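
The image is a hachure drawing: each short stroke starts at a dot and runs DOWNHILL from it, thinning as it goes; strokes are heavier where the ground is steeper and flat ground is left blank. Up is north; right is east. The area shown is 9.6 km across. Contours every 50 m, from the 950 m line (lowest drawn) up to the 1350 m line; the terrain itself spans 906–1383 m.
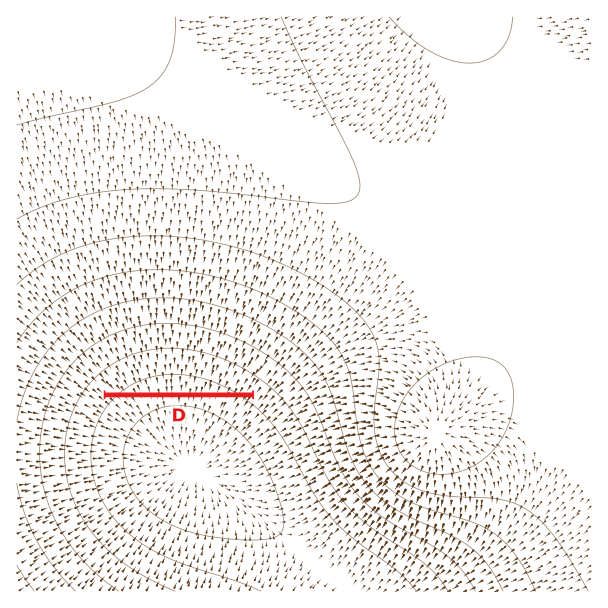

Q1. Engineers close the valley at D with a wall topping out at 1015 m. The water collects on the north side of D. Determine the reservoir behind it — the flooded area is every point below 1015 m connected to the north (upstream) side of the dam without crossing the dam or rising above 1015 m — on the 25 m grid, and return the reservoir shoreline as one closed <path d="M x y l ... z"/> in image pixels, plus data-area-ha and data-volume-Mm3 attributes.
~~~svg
<path d="M176 366l-21 1-2 1-10 2-20 9-15 13 140 0-9-7-21-11-20-6-21-1-1-1z" data-area-ha="71" data-volume-Mm3="13.11"/>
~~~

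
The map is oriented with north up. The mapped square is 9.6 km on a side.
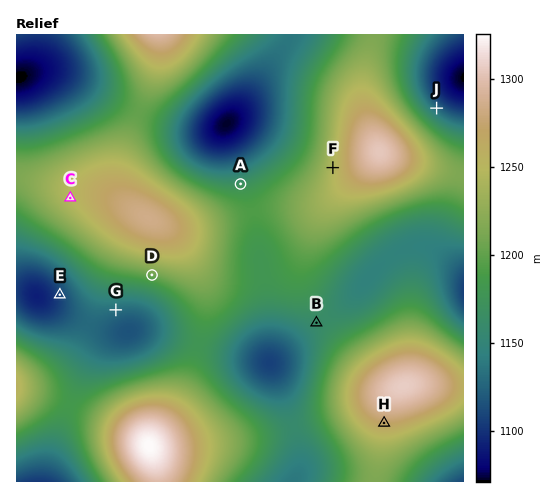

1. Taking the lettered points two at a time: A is above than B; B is below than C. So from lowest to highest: B A C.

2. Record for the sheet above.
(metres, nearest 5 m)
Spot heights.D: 1205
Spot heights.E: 1110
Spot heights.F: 1245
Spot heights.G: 1130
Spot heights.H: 1270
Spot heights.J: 1130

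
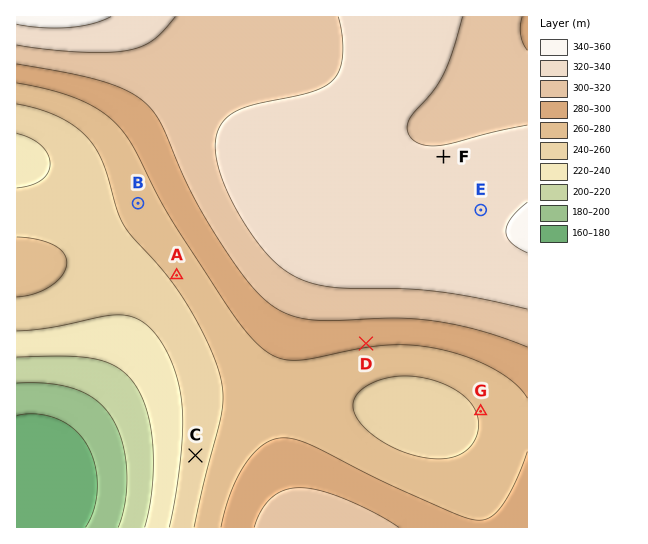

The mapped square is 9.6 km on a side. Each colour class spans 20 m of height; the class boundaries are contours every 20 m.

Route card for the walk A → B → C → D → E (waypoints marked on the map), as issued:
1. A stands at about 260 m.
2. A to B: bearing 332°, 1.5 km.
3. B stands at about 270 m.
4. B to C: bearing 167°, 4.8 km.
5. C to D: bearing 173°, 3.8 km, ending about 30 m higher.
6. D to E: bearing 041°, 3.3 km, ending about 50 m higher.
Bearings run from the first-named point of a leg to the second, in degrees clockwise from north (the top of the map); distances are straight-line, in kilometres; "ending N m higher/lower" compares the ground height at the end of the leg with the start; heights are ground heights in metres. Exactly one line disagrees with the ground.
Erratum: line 5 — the bearing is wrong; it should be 057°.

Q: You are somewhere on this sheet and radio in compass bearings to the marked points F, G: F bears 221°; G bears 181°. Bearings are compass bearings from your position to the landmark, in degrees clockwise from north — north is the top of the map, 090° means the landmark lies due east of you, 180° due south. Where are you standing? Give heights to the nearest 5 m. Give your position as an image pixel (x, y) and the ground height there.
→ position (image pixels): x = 486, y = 108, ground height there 315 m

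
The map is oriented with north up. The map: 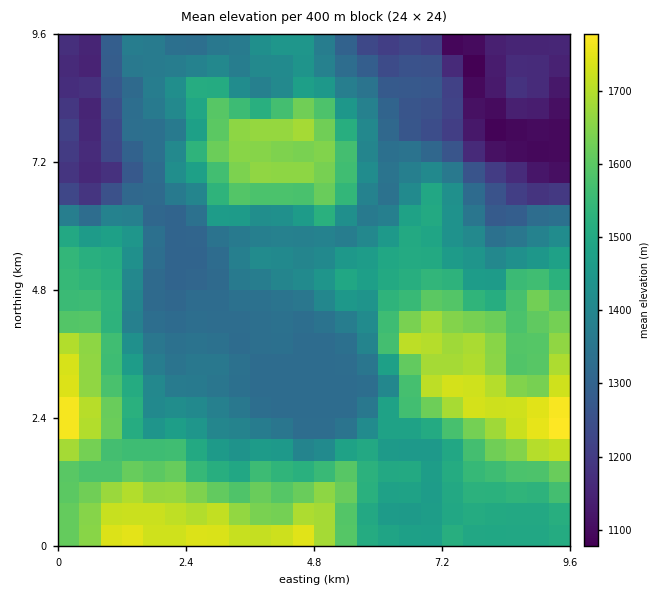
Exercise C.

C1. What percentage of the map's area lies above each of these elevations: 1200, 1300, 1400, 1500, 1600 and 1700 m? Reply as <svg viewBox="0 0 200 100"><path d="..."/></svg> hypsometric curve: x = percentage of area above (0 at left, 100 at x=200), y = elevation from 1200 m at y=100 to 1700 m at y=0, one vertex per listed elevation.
<svg viewBox="0 0 200 100"><path d="M182 100l-13-20-53-20-38-20-35-20-29-20"/></svg>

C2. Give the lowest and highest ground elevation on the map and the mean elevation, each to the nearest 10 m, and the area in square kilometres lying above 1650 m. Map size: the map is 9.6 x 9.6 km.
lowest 1050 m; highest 1800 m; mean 1450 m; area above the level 12.1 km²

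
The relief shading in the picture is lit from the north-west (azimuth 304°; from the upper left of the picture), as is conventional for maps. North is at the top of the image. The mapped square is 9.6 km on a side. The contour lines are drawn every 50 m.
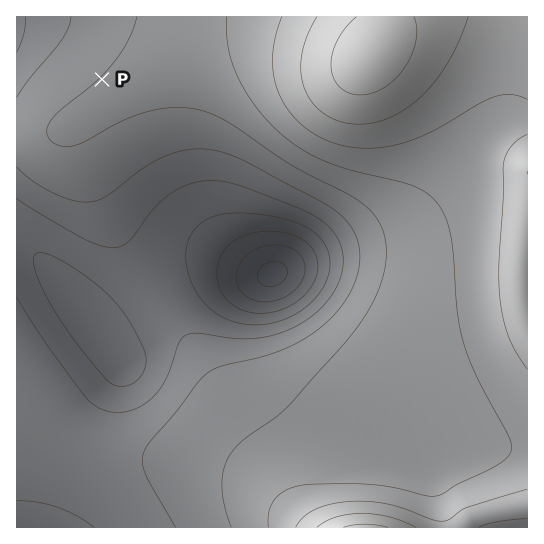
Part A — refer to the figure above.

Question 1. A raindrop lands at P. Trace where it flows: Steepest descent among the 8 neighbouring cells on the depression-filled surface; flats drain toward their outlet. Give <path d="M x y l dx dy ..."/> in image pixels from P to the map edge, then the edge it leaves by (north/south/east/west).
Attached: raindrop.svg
<path d="M102 79l-48-48-37 0"/>
exit: west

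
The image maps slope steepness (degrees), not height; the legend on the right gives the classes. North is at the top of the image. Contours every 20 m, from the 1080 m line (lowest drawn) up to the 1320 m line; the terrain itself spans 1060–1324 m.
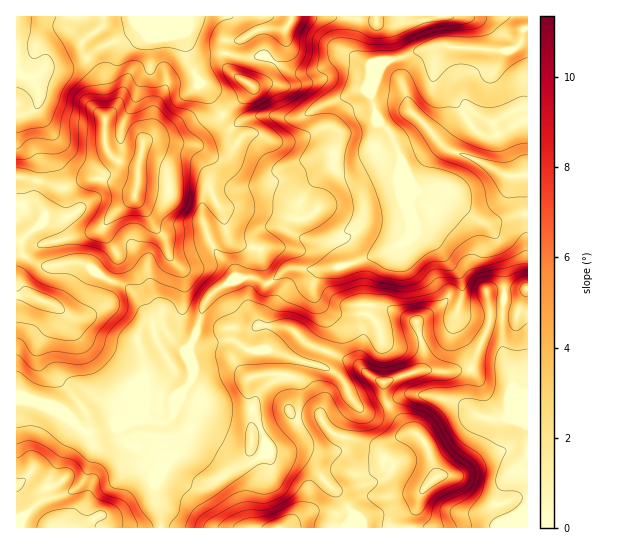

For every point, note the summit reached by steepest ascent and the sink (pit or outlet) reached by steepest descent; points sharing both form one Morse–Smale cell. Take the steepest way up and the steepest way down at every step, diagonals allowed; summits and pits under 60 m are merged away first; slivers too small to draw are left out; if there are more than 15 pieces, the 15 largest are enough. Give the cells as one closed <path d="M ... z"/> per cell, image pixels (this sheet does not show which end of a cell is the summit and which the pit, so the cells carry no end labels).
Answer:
<path d="M527 16l-170 1-5 33 9 10 8 4 15-2-5 7-7 16-1 12 5 21 15 15 10 30-2 4-5 0-20-7-27 12-18-3-8 6-22 30 0 26 6 8 4 1 29 1 6 10 1 14-22 4-33-1-23 16-14-7-10 0-8 2-18 10-10 10-4 8-8 31-6 8 4 29-5 11-15 14-26-1-2 15 4 5-19 2-11 8 1 8 9 8 22 2 10 8-4 14-2 22 7 37 366-1z"/><path d="M357 16l-64 0-8 13-26 0-18 11-11 1-5 8 0 16 10 11 16 9-2 6-27 25-13 7-18 20-21 0-13-3-12 1-6 21 0 15-4 15-32-13-14 0-24 9-7 0-21-8-21-2 1 222 13 0 33 12 23 20 9 0 27-9 24-3 2-2-3-4 2-15 26 1 18-18 2-15-4-12 0-9 6-8 8-31 4-8 10-10 18-10 8-2 10 0 14 7 23-16 33 1 22-4-1-14-6-10-23 0-10-2-5-5-1-29 2-6 14-18 14-12 18 3 27-12 20 7 5 0 2-4-10-30-15-15-5-21 1-12 11-22-14 1-8-4-9-10 5-27z"/><path d="M291 16l-274 0-1 54 5 5 9 2 3 4 6 12 0 9-6 9-8 4-9 0 0 62 26 4 16 7 7 0 24-9 14 0 32 13 4-15 0-15 6-21 12-1 13 3 21 0 18-20 13-7 27-25 2-6-16-9-10-11-1-8 3-12 3-4 11-1 18-11 26 0z"/><path d="M30 400l-14 1 1 127 144-1-6-36 2-22 4-14-7-7-23-1-6-4-6-9 0-5 6-6-30 9-9 0-23-20z"/><path d="M17 71l-1 43 9 1 11-8 3-5 0-9-7-14-11-4z"/>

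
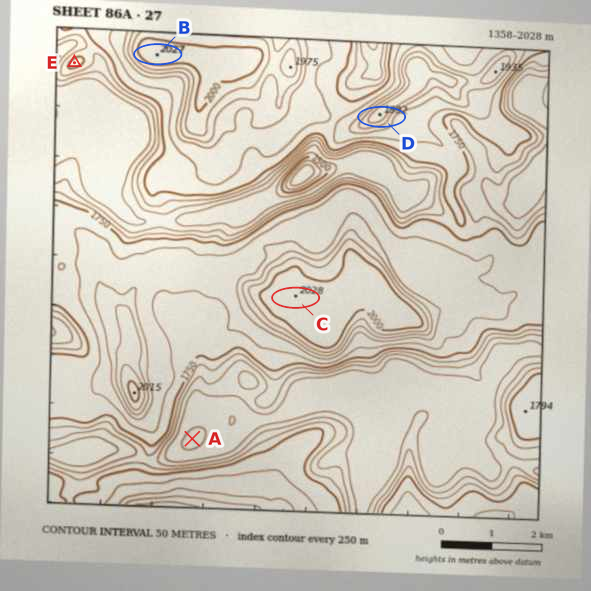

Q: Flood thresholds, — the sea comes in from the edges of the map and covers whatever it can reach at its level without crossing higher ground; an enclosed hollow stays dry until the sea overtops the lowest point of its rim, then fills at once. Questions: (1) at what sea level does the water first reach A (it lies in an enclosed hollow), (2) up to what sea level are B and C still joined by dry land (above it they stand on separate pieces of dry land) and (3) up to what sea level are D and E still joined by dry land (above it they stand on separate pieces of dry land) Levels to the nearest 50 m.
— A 1600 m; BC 1750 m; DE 1700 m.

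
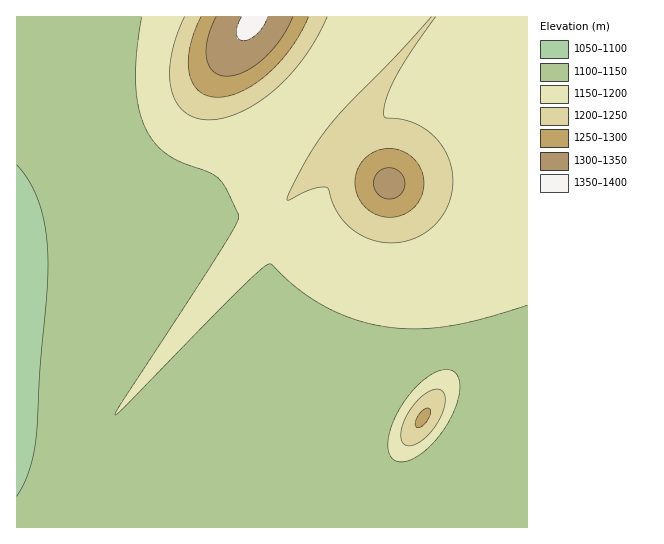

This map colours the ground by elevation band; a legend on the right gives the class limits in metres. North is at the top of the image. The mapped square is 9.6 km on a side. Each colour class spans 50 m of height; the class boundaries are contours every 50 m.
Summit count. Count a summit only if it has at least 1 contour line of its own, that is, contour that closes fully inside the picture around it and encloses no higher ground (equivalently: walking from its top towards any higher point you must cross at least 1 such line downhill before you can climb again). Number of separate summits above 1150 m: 2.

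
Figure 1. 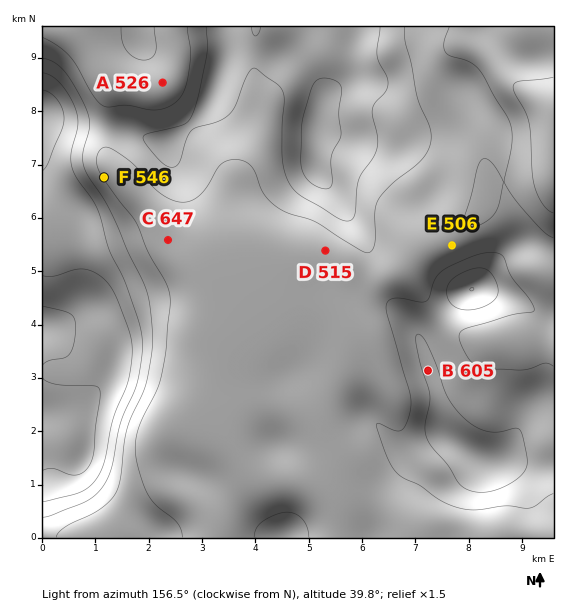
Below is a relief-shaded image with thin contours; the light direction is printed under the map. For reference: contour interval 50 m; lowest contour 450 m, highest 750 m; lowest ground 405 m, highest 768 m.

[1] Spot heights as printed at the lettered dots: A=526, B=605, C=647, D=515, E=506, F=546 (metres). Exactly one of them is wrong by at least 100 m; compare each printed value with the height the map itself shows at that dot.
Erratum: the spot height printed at C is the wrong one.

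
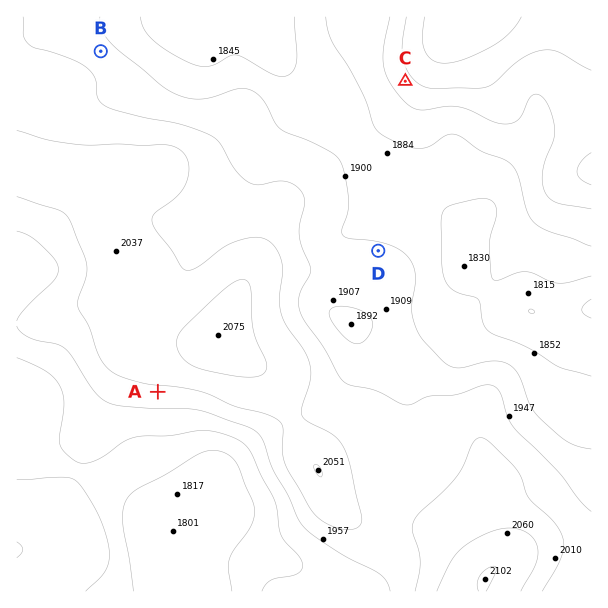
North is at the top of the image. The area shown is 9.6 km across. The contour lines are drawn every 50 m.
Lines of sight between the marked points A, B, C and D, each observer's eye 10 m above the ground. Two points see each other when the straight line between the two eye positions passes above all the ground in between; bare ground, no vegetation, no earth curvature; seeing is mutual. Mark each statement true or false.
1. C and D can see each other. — true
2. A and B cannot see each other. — true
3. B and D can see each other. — false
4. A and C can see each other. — false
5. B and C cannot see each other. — false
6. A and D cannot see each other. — true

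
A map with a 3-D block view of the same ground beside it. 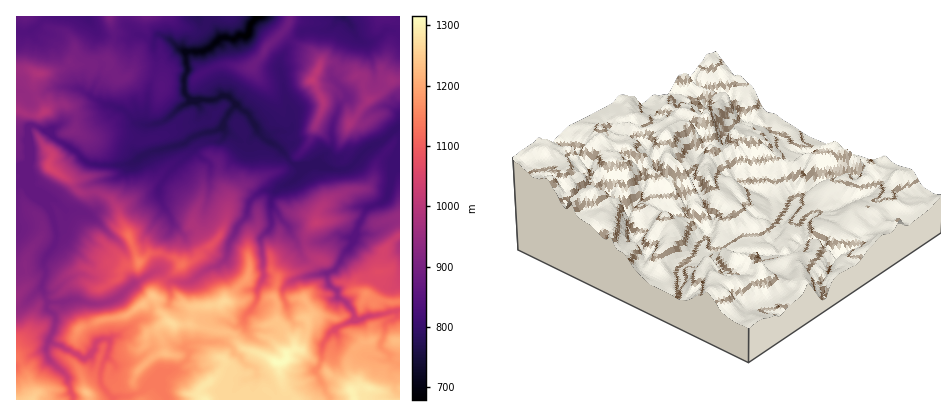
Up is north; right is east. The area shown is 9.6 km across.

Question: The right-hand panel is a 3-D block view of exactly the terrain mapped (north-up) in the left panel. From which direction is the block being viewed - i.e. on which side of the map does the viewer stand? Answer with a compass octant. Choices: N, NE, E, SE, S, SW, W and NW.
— NE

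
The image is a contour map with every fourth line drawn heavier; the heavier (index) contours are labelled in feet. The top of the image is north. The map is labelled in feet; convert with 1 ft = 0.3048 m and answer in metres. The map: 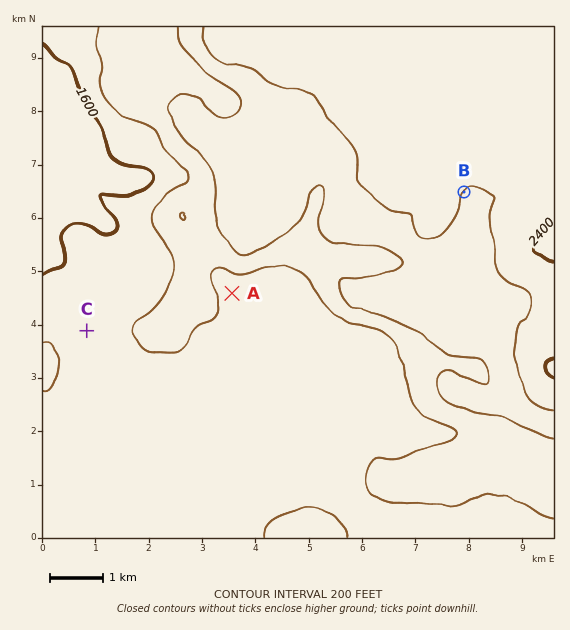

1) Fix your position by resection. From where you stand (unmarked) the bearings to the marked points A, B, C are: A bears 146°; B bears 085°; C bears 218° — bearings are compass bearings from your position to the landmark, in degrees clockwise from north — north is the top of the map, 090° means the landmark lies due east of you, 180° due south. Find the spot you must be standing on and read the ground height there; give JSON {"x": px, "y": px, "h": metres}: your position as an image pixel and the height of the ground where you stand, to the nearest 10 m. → {"x": 178, "y": 216, "h": 610}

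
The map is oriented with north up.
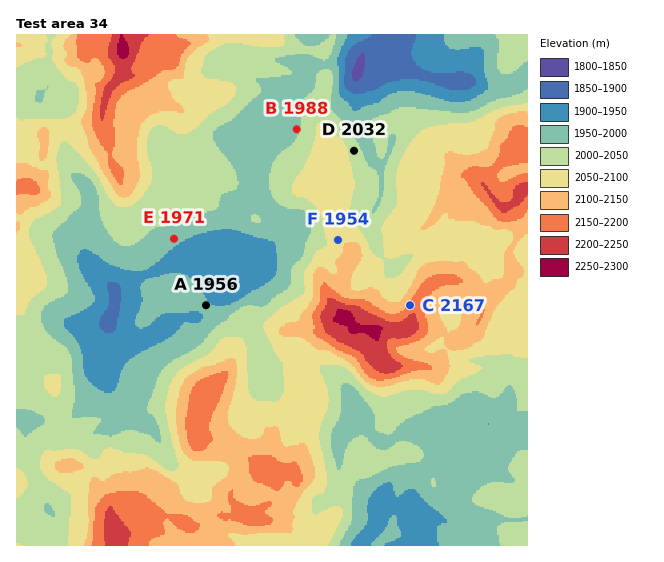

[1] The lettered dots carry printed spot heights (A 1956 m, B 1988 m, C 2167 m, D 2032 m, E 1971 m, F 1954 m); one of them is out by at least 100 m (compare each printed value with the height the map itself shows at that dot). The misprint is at F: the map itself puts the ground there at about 2079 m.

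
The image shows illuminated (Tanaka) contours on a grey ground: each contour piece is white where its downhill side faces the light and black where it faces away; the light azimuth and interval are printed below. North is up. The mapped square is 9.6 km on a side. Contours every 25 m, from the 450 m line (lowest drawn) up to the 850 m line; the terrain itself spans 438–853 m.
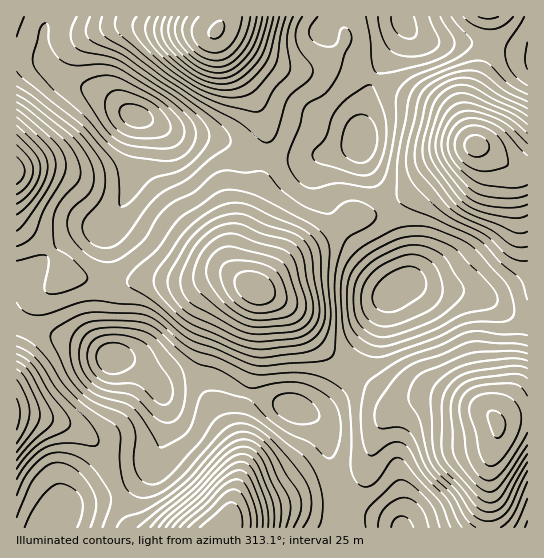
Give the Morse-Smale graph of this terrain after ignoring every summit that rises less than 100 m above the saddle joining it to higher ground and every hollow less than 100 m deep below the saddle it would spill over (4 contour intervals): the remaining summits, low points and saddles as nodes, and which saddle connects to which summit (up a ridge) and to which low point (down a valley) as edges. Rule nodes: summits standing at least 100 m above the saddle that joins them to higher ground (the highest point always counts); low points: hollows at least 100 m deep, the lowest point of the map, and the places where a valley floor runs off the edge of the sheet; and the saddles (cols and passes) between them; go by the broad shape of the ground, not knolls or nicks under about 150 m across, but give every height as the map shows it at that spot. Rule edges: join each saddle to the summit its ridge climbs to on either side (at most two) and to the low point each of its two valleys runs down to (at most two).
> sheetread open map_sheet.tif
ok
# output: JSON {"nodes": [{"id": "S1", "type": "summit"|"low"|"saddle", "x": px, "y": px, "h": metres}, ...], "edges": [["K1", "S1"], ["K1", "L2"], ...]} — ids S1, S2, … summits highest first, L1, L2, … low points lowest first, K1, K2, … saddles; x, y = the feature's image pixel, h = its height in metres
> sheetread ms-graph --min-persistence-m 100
{"nodes": [
{"id": "S1", "type": "summit", "x": 217, "y": 31, "h": 853},
{"id": "S2", "type": "summit", "x": 223, "y": 527, "h": 847},
{"id": "S3", "type": "summit", "x": 475, "y": 146, "h": 835},
{"id": "S4", "type": "summit", "x": 255, "y": 289, "h": 821},
{"id": "S5", "type": "summit", "x": 497, "y": 423, "h": 804},
{"id": "S6", "type": "summit", "x": 17, "y": 171, "h": 791},
{"id": "S7", "type": "summit", "x": 17, "y": 415, "h": 758},
{"id": "L1", "type": "low", "x": 135, "y": 117, "h": 438},
{"id": "L2", "type": "low", "x": 113, "y": 358, "h": 454},
{"id": "L3", "type": "low", "x": 401, "y": 286, "h": 459},
{"id": "K1", "type": "saddle", "x": 106, "y": 282, "h": 618},
{"id": "K2", "type": "saddle", "x": 117, "y": 490, "h": 604},
{"id": "K3", "type": "saddle", "x": 389, "y": 207, "h": 596},
{"id": "K4", "type": "saddle", "x": 263, "y": 157, "h": 593},
{"id": "K5", "type": "saddle", "x": 346, "y": 367, "h": 592},
{"id": "K6", "type": "saddle", "x": 22, "y": 326, "h": 589},
{"id": "K7", "type": "saddle", "x": 490, "y": 45, "h": 583},
{"id": "K8", "type": "saddle", "x": 342, "y": 499, "h": 558},
{"id": "K9", "type": "saddle", "x": 247, "y": 393, "h": 548}],
"edges": [["K1", "S4"], ["K1", "S6"], ["K1", "L1"], ["K1", "L2"], ["K2", "S2"], ["K2", "S7"], ["K2", "L2"], ["K3", "S3"], ["K3", "S4"], ["K3", "L1"], ["K3", "L3"], ["K4", "S1"], ["K4", "S4"], ["K4", "L1"], ["K5", "S4"], ["K5", "S5"], ["K5", "L2"], ["K5", "L3"], ["K6", "S6"], ["K6", "S7"], ["K6", "L2"], ["K7", "S1"], ["K7", "S3"], ["K7", "L1"], ["K8", "S2"], ["K8", "S5"], ["K8", "L2"], ["K9", "S2"], ["K9", "S4"], ["K9", "L2"]]}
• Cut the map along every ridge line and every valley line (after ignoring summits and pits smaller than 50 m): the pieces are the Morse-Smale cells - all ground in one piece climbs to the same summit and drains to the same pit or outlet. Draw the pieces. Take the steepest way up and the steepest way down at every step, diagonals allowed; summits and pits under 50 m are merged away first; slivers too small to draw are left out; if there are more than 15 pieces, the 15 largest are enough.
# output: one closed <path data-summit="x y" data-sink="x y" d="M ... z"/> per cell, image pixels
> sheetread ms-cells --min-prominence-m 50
<path data-summit="223 527" data-sink="113 358" d="M211 377l-29 2-23 8 4 7 4 17-2 19-5 19-7 14-9 11-27 17 11 28 7 9 90 0 9-12 7-3 45-9 44-1 13-5-10-23-8-44-8-12-44-19-30-8z"/><path data-summit="217 31" data-sink="403 22" d="M527 16l-304 0-7 19 12 24 21 31 11 21 7 27-3 19 9 2 32 0 41-10 14-7 3-25 9-36 29-43 4-13 10 11 12 5 50 2 50 9z"/><path data-summit="255 289" data-sink="113 358" d="M227 275l-12 0-22 6-86 0-4 18-2 23 3 17 7 16 4 4 18 4 26 24 23-8 29-2 32 15 22 5 30 12 12 2 10-4 15-18 13-22-33-30-23-29-23-15z"/><path data-summit="217 31" data-sink="137 117" d="M222 16l-205 0-1 42 26 2 24 21 35 11 30 23 11 2 31 15 48 8 28 13 14 3 4-18-7-27-11-21-21-31-12-24z"/><path data-summit="475 146" data-sink="403 22" d="M405 25l-4 13-29 43-11 44 0 26 4 12 22 42 3 2 15-10 36-30 34-22 12 6 28 18 12 2 1-118-51-10-50-2-12-5z"/><path data-summit="17 171" data-sink="137 117" d="M38 59l-22 0 0 160 43 40 7 16 40 6 2-7 0-24-3-24 16-20 11-24 7-36 0-28-16-9-20-16-37-12z"/><path data-summit="255 289" data-sink="137 117" d="M142 117l-3 1-2 39-8 33-10 20-14 16 3 24-1 31 3 2 19 0 10-3 54 1 22-6 12 0 19 8-10-14-1-19 25-69 4-24-15-4-28-13-44-7z"/><path data-summit="498 423" data-sink="402 285" d="M409 283l-10 4-14 14-13 28-27 38 48 33 10 1 24-4 26 4 26 7 11 5 8 10 16-7 13-1 1-94-13-4-21-14-23-10-13-2-23 0z"/><path data-summit="475 146" data-sink="402 285" d="M477 145l-36 22-26 22-27 18 8 14 9 32 3 22-4 8 5 0 26 8 23 0 13 2 23 10 21 14 12 3 1-149-9 0-12-6z"/><path data-summit="498 423" data-sink="402 527" d="M430 399l-23 4-14 8-9 8-8 15-7 28-8 20-18 17 11 10 35 11 12 8 86 0 2-62 8-29 0-15-7-9-11-5z"/><path data-summit="17 414" data-sink="113 358" d="M17 323l-1 91 46 9 24 12 15 16 17 40 25-16 13-17 9-28 0-27-8-18-16-17-11-7-20-4-25-13-44-12z"/><path data-summit="255 289" data-sink="402 285" d="M389 208l-16 7-19 2-27 20-34 19-34 32-3 1 33 19 23 29 33 30 23-32 17-34 22-20 1-12-3-16-9-32z"/><path data-summit="255 289" data-sink="403 22" d="M359 143l-13 6-33 8-48 0-2 2-3 22-25 69 1 19 14 16 9 3 34-32 34-19 27-20 19-2 15-8-23-44z"/><path data-summit="17 414" data-sink="49 527" d="M19 415l-3 0 1 113 34 0 22-24 26-7 18-7-16-39-15-16-24-12z"/><path data-summit="17 171" data-sink="113 358" d="M17 220l-1 102 25 10 44 12 26 13-7-18-3-17 2-23 4-17-41-7-7-16z"/>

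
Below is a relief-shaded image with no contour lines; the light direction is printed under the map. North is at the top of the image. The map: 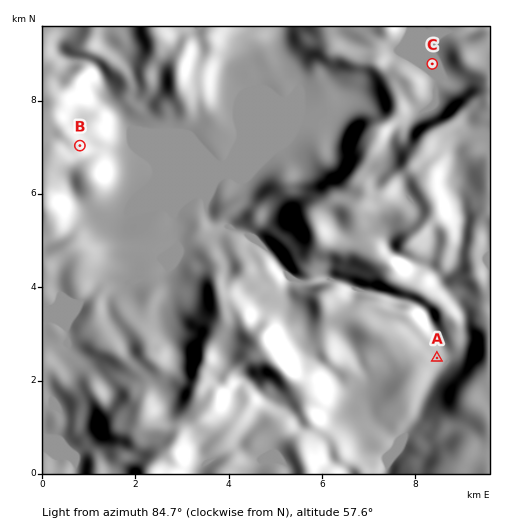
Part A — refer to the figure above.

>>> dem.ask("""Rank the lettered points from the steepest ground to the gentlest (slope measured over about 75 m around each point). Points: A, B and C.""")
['B', 'A', 'C']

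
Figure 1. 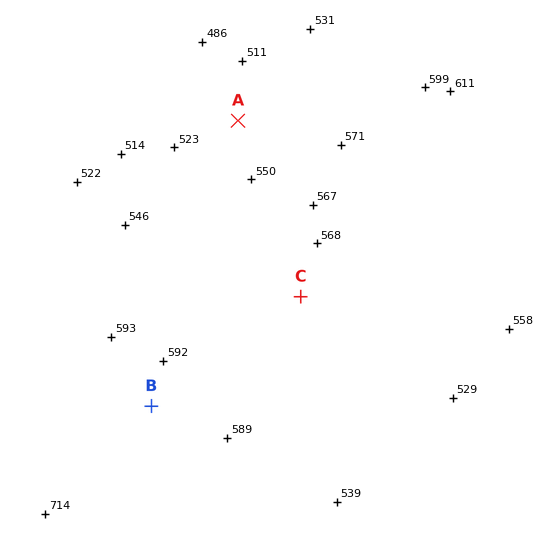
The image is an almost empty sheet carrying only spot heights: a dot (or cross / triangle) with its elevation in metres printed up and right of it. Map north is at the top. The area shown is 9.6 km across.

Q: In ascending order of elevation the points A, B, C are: A C B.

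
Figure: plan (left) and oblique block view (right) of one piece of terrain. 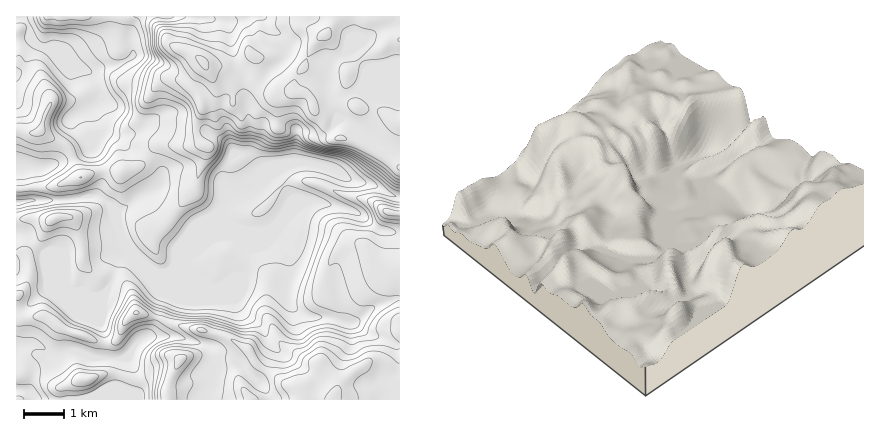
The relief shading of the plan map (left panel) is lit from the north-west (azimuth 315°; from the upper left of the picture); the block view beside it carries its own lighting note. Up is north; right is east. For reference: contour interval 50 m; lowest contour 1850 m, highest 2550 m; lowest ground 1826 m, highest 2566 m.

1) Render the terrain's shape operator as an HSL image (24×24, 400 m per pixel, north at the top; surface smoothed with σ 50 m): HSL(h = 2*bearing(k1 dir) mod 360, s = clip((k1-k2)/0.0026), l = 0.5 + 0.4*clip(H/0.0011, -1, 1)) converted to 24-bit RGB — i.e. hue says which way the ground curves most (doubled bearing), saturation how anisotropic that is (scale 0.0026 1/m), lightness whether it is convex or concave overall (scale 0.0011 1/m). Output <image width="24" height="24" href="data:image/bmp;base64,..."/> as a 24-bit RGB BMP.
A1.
<image width="24" height="24" href="data:image/bmp;base64,Qk32BgAAAAAAADYAAAAoAAAAGAAAABgAAAABABgAAAAAAMAGAAATCwAAEwsAAAAAAAAAAAAAoGEuaTCI7aNrzCYbW5ohPXZEf3VvaEFwMWST8eu8alqAanmAaGuDYlWYouWrgR6WqU9xjMGBZ3uOo3iWo5t9ZmyFgnGIeHqDg4K8RK+hTZZuk4/l3dL5pn3+XYnRazrIMX6N8ryXRo87Ynd/Z21+YMNxkh0uMq20gNnVwH29sE9rYqN5wWq5qmGCXYJta4J5lXN4dZeOZIJhYKIzUj8XYFMSbnIkLjZyrF3SmOq18Nb1NmTFcWiMlGZJbN5VUsO/YTxBhDWT2bbWlb21OnuN04XOq4vNYXa4bIZbe05NmnJBej8mYPrTVFP+7sh5FVVBE5YtqtoQdS0CfR0AmJUvgeHvyu7zZCl+VtCdMZ6/t5p1voOUXV+8UZyxnVk+fS4wqF6aV32bq+Tfluj/4woeHgou/8zOdjNOJGk6T+/tp87/z+H8sNX7SETGhic2vx9chM92OTZcPp07uphCVTIbVSMdw3yci5qpNcqaqMnaXNVQYSY1f3l2OmR2OKPL6dD7kMP/QN69VU0WW1kQbEUXXz0tWkF0tNygjExldzNelWYwk5symFmRSJBaJIswtMd6ld63Kossej1LgH99gndxXICBLoZz3fiGPxgidU06f3hwf4B5f4B3eX51R3lvvbRffl1oSz6KuJich52Gb2SKmYaUc22aVog4xmpGVkiOf39/lWN8cJFxcZqoWLePsGM1fl12f4B/gH9/gHh6h4h4eH94YG16nah4hG9+OVt2uYGGppJ+aGiBiYGAhIuIiH6RibJoiUeYf3+AjE+dfcp/a12AhotdgVVjnFs/Tap8fH2Be3uJjX6EeXyHb4uTeZB5i3aCUGl9U2mYxZOKaW59iYt+f5qSfIOaqYWYnENTanhcTI1Yu8BxZmiBeXF/izlyrNyhQXN5eIB9eYB9dI2Dlnh+f3J0dn5xg3x3cXV/PGZ2vpGFmnifiaqdd6GmcXaNb2FDzFFmZIxNWrFQY51dZ219Z0h8hL+aon+LvnmFQHlrf39/foB9gH15gHxye4F0doB+f3yDRlh5fqp7ncfAgZrGpBsxYk8ZppvtlLPx4dP41ND2rH3JVV+OSVWFhqmJiXmQu3uSs0dHN3I2cIF2gHSIjH2anYp7a4F7dIF8TZGVWb5qnXwuKwgK60FyzN3/KzoAMDMAMTQALDMAcWILjy1Cj6pJQXdIY3xik2mMyYamm9KkN2yKd4B7coJ1mXeHmGyJenNibFE1elEeN4v/j77+rf/gQh0AmYnviov55dL54rnzb6/VN1eKx7ybXYRxSXxcUXJ4nJGF4dOXKzJZfoJzeYJ6cH93oG2ah1nPrszwkeL1iU0kPCILMQ0C3WYyc3M+UlwiKkkZi9RIsojjjkXsw7bNtYrLeVulRW1XcndH7JtgIHFXZ5OdaYhscXxpboBmXIlLd2gpVDIVOxUTeTYyZ6+YwPDleVVPi6JsUpubeOqAPikhOHBGuZdrhlFYtFyRemuzjHS9lsnNu+q8Ey1BeE0uizwhbH8aOycOfy8MvWImMbe2nPXxluPldJRjh5nWrcLYYujcpi6SlGyXQ3p/rmBJbpJcdJiPeGuMlV+Qns1c6RsMfhGQS6G8YIXM3OjvACzWjn/yn9/5s7/vdlmmf2Nnj3FshkiZ7p5/VGkgNWBKdo1qX2CYRlW1019dTXI9Zn9iXkJ56GhCbchWKY/Men3NPVmZ17NUPRdji9mVX7SPfVBCj51ca3qQg6ivX0hpsrZ09MrWJ0y2YYdydFtNQSMp3XyYzJF+alg3LVJVxe2wdkepjs6qUztxq4Oxtoa1SYO3jtCQcVCFbJGohJuxa4KNgn9pUl6Kkb+OxdyGZip6pHqecyqJkcrHOneS5pqseme5frfMm100gsFmZ5NrVVqaZa6soYyvg46plo5tZlZ7pp9saINsgH9/gIB/UYd1p9qIcydNe2dndFJSN59wUrRmPV20v6LKzjt9mT5KjceUcbi9Z36hkl9hTJBQSoVwwX6UdZB1W2CBqbmTb2SPfn97f4B/fLaMpnxHf1pzf2V6jGaIfZ6dc61mGDo2agkK3c9CguTTsuDahXO7bTSky7SZiHqvUoKLbpBJuXNbZXlXXY1ZmGiSrWeKeoFaqMI9mUQrZWAtXmQ8cY1aZ5BonpdpMyRcUHjC1vXmi7rCiFBWlFhVNi5nz7mKnWqPj1Z7QWpozYKDlsi8VG+Adn1qW4hvo4e9sh2c7IrAlZbfbnrad9bZVZa1q1+zLlKQK/9aoKQIlk4RfUUhhmM9bXM9bpU/mEJLoF+Pgq2qU5pvv3JfgGGVe2SWb6KJWI1c"/>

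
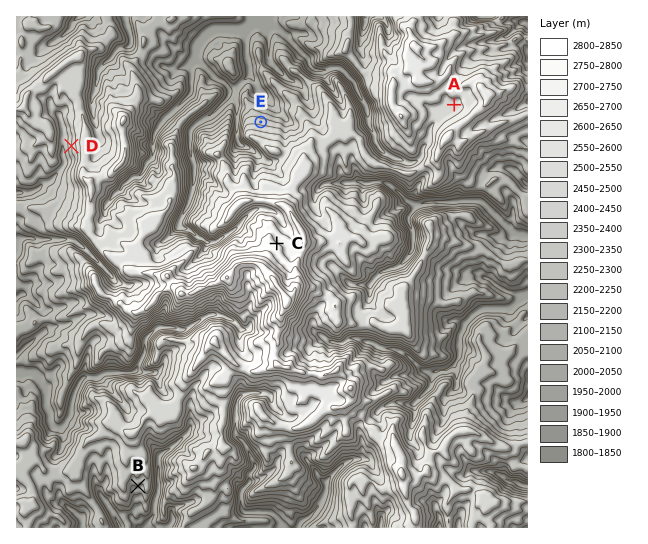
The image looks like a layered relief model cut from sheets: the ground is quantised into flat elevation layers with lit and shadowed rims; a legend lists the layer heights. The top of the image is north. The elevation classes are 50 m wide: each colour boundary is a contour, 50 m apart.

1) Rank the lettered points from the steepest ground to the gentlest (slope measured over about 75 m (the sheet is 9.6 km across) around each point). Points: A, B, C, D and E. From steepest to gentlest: D E B C A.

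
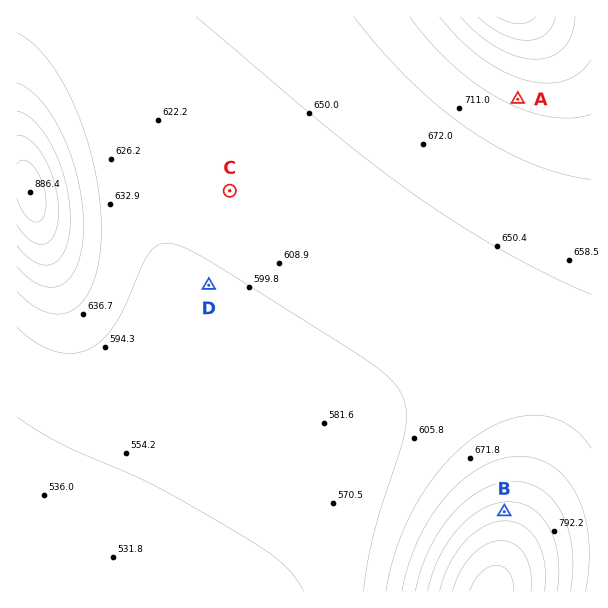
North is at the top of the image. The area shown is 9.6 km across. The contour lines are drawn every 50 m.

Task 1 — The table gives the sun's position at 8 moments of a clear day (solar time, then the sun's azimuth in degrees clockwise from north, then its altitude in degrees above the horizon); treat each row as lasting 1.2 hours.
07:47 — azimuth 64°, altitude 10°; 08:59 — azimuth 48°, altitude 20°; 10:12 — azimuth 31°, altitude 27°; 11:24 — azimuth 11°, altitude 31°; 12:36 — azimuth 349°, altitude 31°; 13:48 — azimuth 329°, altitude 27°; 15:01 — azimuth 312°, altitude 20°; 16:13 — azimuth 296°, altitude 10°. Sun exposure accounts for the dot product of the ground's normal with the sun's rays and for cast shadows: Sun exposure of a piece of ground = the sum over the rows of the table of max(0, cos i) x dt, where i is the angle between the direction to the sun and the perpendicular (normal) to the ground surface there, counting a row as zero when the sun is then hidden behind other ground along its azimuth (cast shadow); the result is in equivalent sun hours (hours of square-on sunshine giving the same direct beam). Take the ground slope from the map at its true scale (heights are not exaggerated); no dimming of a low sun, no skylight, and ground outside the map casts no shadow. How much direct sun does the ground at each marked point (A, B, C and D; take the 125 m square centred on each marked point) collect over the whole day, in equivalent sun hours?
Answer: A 3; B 4.5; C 3.5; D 3.5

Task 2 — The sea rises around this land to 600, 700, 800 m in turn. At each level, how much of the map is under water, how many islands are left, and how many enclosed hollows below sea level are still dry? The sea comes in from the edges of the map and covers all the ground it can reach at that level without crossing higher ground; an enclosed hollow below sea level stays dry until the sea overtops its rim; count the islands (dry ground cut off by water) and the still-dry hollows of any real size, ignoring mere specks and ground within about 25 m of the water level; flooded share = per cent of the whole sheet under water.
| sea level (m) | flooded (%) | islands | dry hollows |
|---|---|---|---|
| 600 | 32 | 0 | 0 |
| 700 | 83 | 0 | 0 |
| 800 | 94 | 0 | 0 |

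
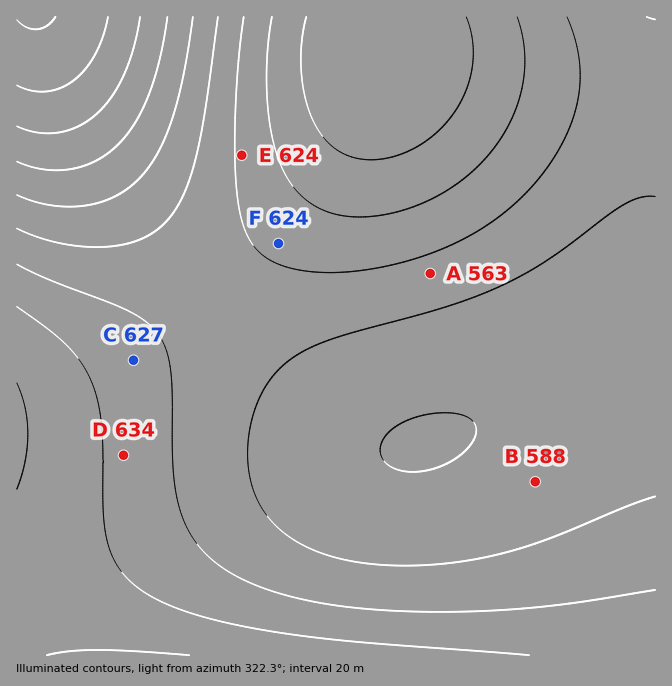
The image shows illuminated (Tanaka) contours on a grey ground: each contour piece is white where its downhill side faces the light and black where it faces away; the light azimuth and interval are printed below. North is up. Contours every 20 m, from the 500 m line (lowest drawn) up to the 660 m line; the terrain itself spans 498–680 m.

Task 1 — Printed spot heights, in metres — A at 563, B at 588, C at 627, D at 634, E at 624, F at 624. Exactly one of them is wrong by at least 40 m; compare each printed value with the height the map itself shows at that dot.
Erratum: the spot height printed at A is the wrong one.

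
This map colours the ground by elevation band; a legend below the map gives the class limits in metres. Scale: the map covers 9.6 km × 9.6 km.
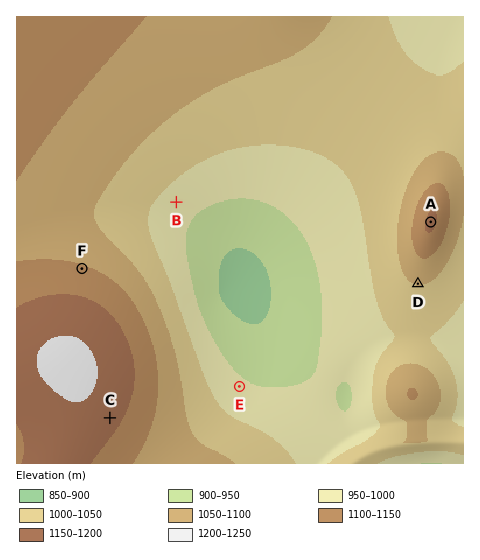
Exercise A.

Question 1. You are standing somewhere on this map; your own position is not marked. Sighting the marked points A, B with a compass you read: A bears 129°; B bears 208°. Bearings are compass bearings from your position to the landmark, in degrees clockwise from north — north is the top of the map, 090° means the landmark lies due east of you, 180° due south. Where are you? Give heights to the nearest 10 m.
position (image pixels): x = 246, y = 72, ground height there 1050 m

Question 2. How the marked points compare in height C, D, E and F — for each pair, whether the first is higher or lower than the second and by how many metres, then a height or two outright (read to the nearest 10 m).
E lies lower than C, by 210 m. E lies lower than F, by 150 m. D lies lower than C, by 120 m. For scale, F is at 1110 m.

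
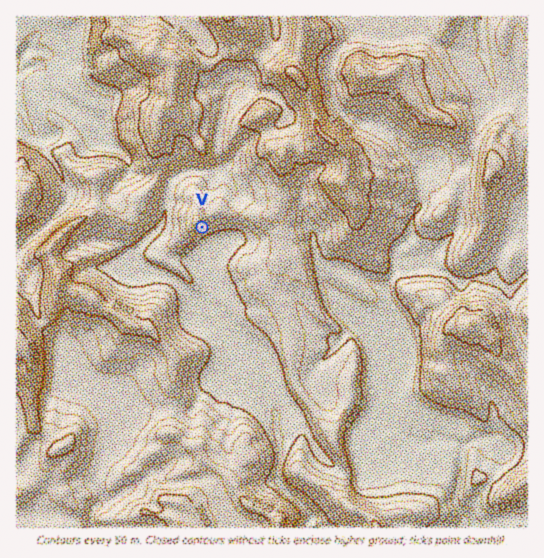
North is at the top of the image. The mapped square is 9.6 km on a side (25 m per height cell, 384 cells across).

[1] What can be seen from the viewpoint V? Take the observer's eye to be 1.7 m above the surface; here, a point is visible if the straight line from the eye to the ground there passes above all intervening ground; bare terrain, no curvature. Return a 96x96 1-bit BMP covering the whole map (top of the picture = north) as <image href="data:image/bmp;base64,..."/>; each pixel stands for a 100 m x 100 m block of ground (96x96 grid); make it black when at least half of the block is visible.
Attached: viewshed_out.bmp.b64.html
<image width="96" height="96" href="data:image/bmp;base64,Qk2+BAAAAAAAAD4AAAAoAAAAYAAAAGAAAAABAAEAAAAAAIAEAAATCwAAEwsAAAIAAAAAAAAA////AAAAAAAAAAAAAACAADAAAAAAAAAAIADAADgAAAAAAAAAAAH4AHAAAAAAAAAAAAf4A+HgAAAAAAABgB/wB4AAAAAAAAAPADAAHwAAAGAAAAACACAAHgAAADgAAAAAAEAAfgAAADwAAAAAAMAA/AAAAD4AAAAAAMAD+AAAAB8AAAAAA8A/8AAAAB8AAAAAB8A/4AAAAAcAAAAAH+A/4AAAAAMAAAAAC/9/wAAAAAAAAAAAA///gAAAAAAAAAAA/+f/AAAAAAAAAAAB//P/MAAAAAAAAAAD//9/sAAAAAAAAAAH//9/8AAAAAAAAAAB//9++AAAAAAAAAAA///8+AAAAAAAAAAAf//8/AAAAAAAAAAAf//5jAAAAAAAAAAAP//zDgAAAAAAAAAAH//2DgAAAAAAAAAAD//8DgAEwAAAAAAAD//4DgAOwAAAAAAAB//4DgAPgAAAAAAAB//wDgAPAAAQAAAAB//wDgAPgAAwAAAAB//wBwAHgAAwAAADB//wBwAHAAAwAAAHx/7wAwAGAAAgAAAP//zwAAAGAABgAAAf//nwAAAHAABgAAAf//HwAAAHAAAAAAA///HwAAAHsAAAAAH///PwAAAD+AAAAAf///fgAAAD/AAAAB/////gAAAB/gAAAD/////gAAAA8gAAAf////nAAAAA8wAAA////+HAAAAAEwAAAf/+P/CAAAAAAAAAAAf8P/4AAAAAAAAAAAH4f/4AAAAAAAAAAAAA//4AAAAAAAAAAAAB/+8AAAAAAAAAAAAD//+AAAAAAAAAAAAP///AAAAAAAAAAAAH///wAAAAAAAAAAAD///wAAAAAAAAAAAB///gAAAAAAAAAAAA///gAAAAAAAAAAAAf//ADAAAAAAAAAAAP//ADgAAAAAAAAAAP//ADwAAAAAAAAAAD/8ADwAAAAAAAAAAB/+ADwAAAAAAAAAAAB+AHwAAAAAAAAAAAA/APgAAAAAAAAAAAAfAPgAAAAAAAAAAAAfAfAAAAAAAAAAAAAPAfAAAAAAAAAAAAAPA+AAAAAAAAAAAAAPA8AAAAAAAAAAAAAPgfAAAAAAAAAAAAAPgPAAAAAAAAAAAAAHAfAAAAAAAAAAAAAHA/AAAAAAAAAAAAACB+AAAAAAAAAAAAAAB+AAAAAAAAAAAAAAA4AAAAAAAAAAAAAAAwAAAAAAAAAAAAAABgAAAAAAAAAAAAAABAAAAAAAAAAAAAAABAAAAAAAAAAAAAAABAAAAAAAAAAAAAAABAAAAAAAAAAAAAAAAAAAAAAAAAAAAAAAAAAAAAAAAAAAAAAAAAAAAAAAAAAAAAAAAAAAAAAAAAAAAAAAAAAAAAAAAAAAAAAAAAAAAAAAAAAAAAAAAAAAAAAAAAAAAAAAAAAAAAAAAAAAAAAAAAAAAAAAAAAAAAAAAAAAAAAAAAAAAAAAAAAAAAAAAAAAAAAAAAAAAAAAAAAAAAAAAAAAAAAAAAAAAAAAAAAAAAAAAAAAAAAAAAAAAAAAAAAAAAAAAAAAAAAAAAAAAAAAAAAAAAAA="/>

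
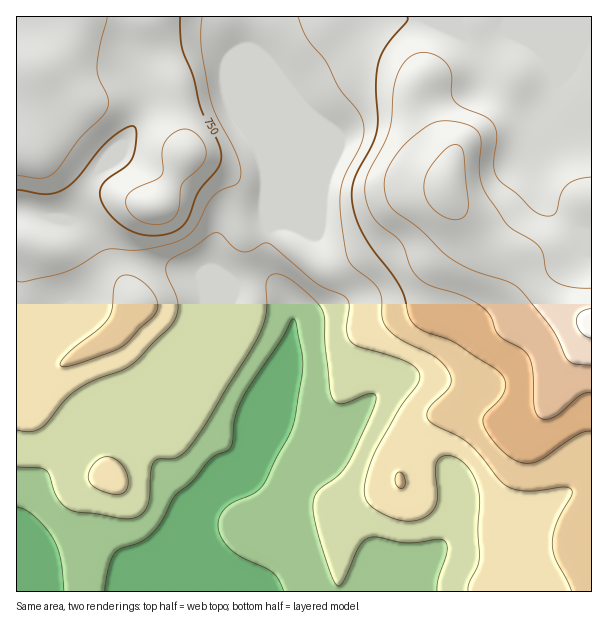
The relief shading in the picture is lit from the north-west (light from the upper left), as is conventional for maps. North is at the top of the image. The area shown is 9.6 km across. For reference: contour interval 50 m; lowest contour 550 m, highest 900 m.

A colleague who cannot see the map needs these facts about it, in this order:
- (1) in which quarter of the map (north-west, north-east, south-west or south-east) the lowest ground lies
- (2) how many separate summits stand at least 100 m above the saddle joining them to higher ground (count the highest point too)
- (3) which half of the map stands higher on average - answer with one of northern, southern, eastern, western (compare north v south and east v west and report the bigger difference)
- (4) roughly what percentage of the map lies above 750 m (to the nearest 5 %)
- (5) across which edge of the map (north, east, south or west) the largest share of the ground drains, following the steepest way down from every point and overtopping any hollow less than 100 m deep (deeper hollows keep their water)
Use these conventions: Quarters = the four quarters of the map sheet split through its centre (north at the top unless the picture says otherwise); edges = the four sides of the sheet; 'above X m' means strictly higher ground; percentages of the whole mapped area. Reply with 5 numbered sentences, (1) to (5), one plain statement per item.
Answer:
(1) Look to the south-west quarter for the lowest ground.
(2) Counting only tops that stand 100 m proud, the map has 2 summits.
(3) The northern half stands higher on average than the southern half.
(4) About 35 % of the map lies above 750 m.
(5) The largest share of the runoff leaves by the southern edge.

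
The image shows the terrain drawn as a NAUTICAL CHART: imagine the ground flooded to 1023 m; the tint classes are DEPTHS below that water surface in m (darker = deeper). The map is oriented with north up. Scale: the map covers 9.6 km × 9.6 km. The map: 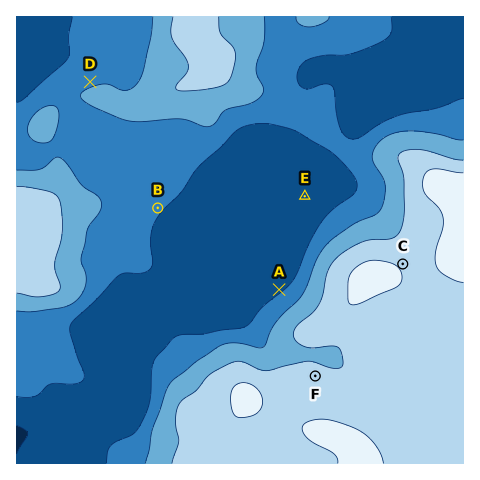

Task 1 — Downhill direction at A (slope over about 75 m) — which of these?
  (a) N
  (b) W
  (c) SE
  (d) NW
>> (d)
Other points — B SE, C NE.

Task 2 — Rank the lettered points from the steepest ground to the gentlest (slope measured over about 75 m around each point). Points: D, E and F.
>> D F E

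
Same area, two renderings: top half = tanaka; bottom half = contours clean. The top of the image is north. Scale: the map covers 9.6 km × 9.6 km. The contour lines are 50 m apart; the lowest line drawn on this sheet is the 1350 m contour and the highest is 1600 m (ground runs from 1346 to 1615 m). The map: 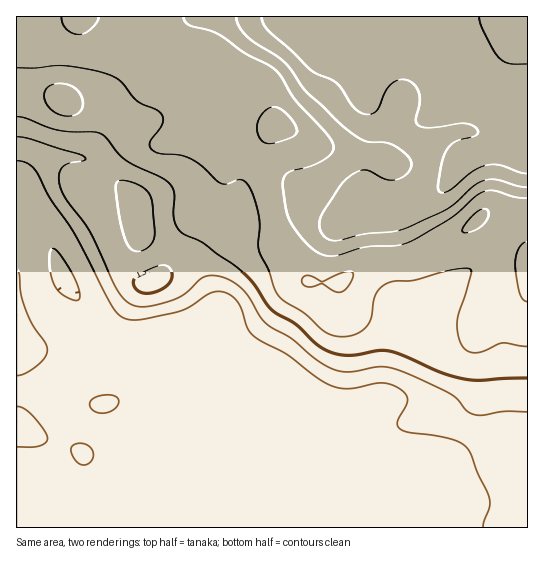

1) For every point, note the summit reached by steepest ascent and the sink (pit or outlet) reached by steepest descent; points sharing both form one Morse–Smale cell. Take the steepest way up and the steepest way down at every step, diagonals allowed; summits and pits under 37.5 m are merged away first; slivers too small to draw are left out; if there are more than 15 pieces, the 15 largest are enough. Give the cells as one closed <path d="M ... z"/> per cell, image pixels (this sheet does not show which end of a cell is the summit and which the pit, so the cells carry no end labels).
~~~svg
<path d="M527 16l-442 1 17 3 11 7 14 14 14 28 9 11 21 8 36 20 20 1 48 17-10 19-2 17 1 17 9 36 21-6 9 0 27 11 12 1 23-10 34 0 34-15 15-14 8-15 11-10 30-6 20 0 11 4z"/><path d="M85 16l-69 1 0 168 5 2 14 16 10 22 11 37 9 20 15 20 17 40 10 11 4 2 19-3 28-9 32-7 13-7 12-11 0-15-16-34-2-8 11-19 23-22 32-3 9-3-8-35-1-17 2-17 10-19-48-17-20-1-36-20-21-8-9-11-14-28-14-14-11-7z"/><path d="M465 285l-16 3-14 13-10 29-14 24-15 36-7 7-47 18-23 5-20 0-16-7-13 2-13 5-7 4-23 25-13 4-29 18-24 28-10 20-2 8 378 1 1-65-4-8-11-10-8-22-1-58-4-30-13-36-9-8z"/><path d="M494 213l-11 2-18 16-39 22-12 4-28 3-21 5-26 18-24 0-7-2-25-36-12-30-17 4-20 0-8 5-18 18-11 19 2 8 16 34 0 15-18 15-26 8 4 5 8 28 8 19 34 53 4 2 21-24 20-9 13-2 16 7 20 0 23-5 47-18 7-7 15-36 14-24 10-29 14-13 16-3 13 6 9 8 9 24 7 24 2 76 8 22 11 10 3 8 1-230-6-10z"/><path d="M18 185l-2 1 0 341 133 1 2-9 10-20 21-26 13-10 33-14-37-56-8-19-8-28-5-6-35 11-24 4-11-9-20-44-15-20-6-13-14-44-10-22z"/><path d="M517 151l-30 1-22 7-9 8-8 15-11 11-38 18-34 0-19 9-11 1-26-10-15-2-21 6 2 11 8 19 12 14 10 19 4 3 6 2 24 0 26-18 21-5 28-3 12-4 27-14 33-26 28 6 11 6 2 7 1-75z"/>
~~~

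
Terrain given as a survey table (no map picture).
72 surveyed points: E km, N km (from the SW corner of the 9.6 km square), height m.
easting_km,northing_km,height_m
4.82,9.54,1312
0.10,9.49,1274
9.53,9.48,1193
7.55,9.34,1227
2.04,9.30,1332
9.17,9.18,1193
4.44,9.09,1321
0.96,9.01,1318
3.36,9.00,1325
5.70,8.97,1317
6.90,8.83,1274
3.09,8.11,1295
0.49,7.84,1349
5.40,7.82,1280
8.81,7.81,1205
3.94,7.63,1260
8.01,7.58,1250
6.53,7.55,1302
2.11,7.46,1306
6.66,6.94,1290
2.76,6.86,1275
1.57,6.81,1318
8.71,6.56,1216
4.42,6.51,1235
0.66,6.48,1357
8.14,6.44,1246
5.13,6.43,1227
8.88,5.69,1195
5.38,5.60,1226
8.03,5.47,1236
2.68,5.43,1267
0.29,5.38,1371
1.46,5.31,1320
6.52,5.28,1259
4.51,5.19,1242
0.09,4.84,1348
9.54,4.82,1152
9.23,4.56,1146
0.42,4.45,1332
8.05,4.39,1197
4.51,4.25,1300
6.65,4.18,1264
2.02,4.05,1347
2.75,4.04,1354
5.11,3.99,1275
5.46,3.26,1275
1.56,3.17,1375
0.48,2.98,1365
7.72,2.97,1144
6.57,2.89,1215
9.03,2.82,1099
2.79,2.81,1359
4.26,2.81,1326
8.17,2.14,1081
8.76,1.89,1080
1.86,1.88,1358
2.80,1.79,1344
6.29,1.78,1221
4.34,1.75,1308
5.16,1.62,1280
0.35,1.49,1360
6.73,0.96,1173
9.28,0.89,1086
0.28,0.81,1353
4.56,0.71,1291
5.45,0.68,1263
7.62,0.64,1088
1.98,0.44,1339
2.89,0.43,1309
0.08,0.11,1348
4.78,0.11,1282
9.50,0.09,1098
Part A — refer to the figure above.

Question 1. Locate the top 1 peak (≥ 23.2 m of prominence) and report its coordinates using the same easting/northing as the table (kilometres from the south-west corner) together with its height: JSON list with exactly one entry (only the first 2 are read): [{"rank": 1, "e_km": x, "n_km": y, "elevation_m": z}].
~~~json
[{"rank": 1, "e_km": 1.49, "n_km": 3.09, "elevation_m": 1375}]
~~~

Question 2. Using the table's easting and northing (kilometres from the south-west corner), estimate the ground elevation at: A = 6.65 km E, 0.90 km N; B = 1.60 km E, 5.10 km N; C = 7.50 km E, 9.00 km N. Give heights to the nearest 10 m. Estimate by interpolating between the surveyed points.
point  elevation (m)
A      1180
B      1310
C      1240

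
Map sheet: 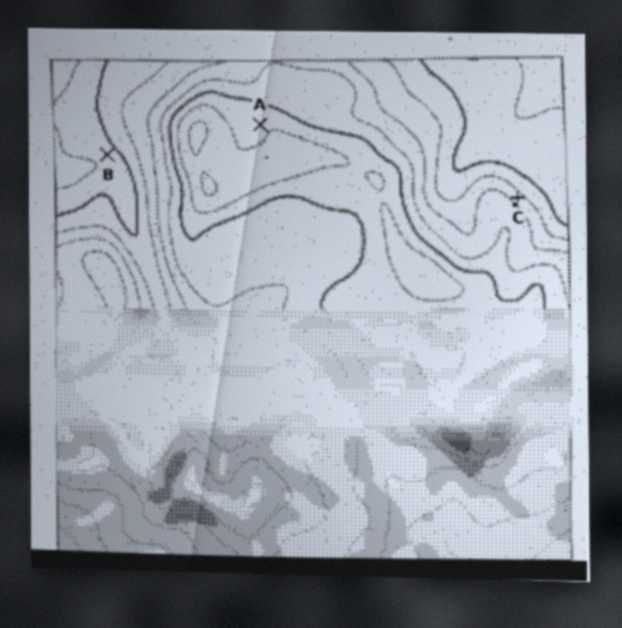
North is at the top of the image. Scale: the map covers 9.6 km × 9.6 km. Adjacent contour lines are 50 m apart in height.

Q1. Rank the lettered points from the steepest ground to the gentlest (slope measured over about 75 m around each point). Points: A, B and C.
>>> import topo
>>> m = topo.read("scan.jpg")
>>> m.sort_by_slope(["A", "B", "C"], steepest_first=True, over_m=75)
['C', 'B', 'A']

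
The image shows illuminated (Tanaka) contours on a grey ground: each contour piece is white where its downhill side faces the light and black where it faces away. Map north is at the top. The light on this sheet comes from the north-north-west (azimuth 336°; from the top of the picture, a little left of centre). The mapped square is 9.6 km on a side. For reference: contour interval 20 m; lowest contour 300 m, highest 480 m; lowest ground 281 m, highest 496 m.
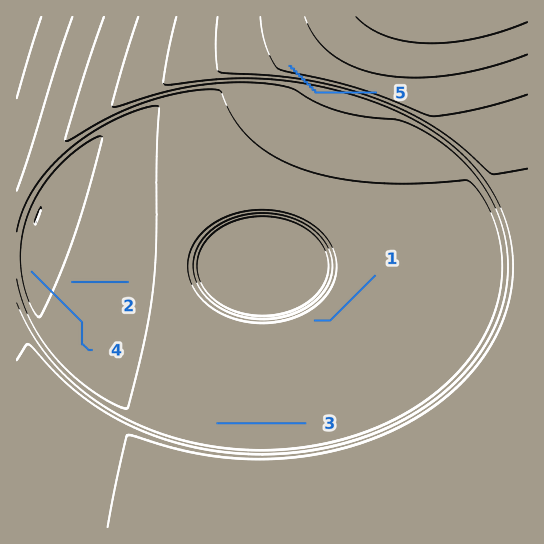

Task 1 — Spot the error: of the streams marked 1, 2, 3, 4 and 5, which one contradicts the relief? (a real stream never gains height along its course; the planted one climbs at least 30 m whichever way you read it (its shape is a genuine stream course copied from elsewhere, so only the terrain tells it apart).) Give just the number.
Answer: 5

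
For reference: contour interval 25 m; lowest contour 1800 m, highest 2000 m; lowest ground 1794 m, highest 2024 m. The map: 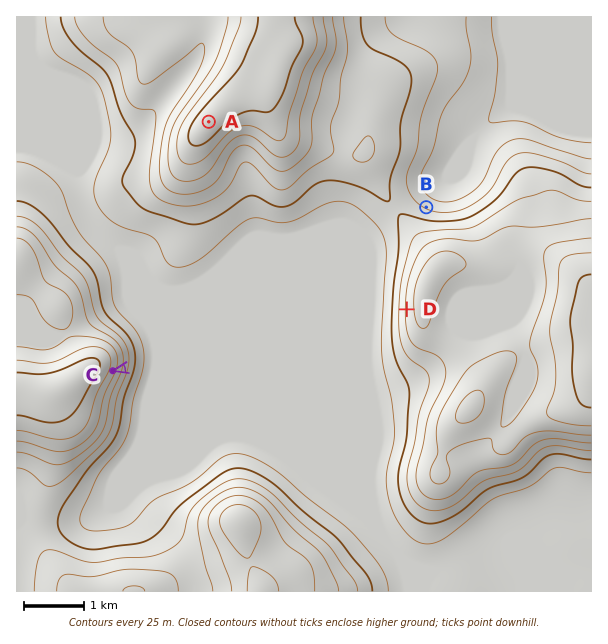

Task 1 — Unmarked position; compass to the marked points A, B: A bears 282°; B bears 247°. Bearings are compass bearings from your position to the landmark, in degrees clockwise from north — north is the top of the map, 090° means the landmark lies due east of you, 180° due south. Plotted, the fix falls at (488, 181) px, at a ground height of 1835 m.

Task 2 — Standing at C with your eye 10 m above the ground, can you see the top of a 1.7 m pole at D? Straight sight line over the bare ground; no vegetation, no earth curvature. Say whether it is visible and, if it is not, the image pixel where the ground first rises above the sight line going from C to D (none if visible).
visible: true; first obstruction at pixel None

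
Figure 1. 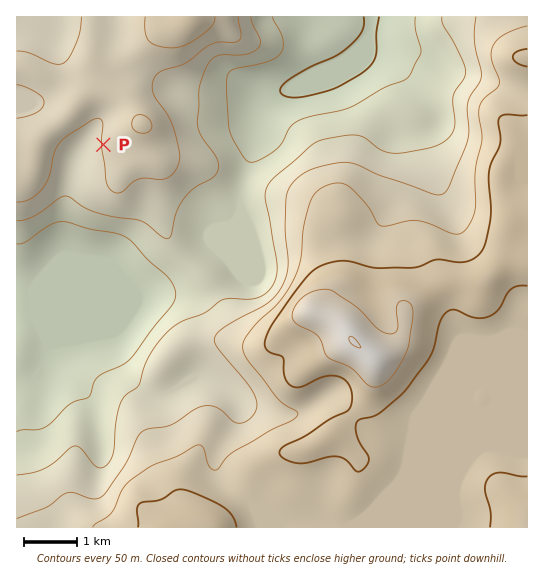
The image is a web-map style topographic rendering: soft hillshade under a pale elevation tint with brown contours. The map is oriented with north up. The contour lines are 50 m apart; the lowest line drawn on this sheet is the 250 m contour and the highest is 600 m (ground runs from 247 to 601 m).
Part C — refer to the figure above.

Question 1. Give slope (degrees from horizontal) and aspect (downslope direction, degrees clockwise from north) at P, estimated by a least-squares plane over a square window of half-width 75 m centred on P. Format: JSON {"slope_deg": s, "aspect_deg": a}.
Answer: {"slope_deg": 5, "aspect_deg": 265}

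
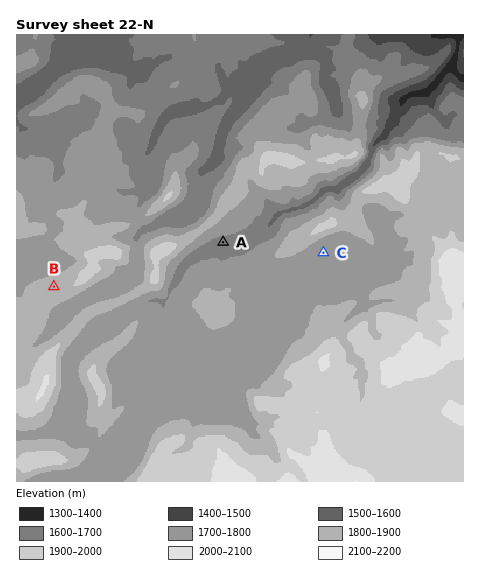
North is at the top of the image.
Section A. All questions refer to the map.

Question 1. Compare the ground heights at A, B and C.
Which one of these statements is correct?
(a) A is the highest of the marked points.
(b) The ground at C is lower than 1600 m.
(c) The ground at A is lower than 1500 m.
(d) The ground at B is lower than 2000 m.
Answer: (d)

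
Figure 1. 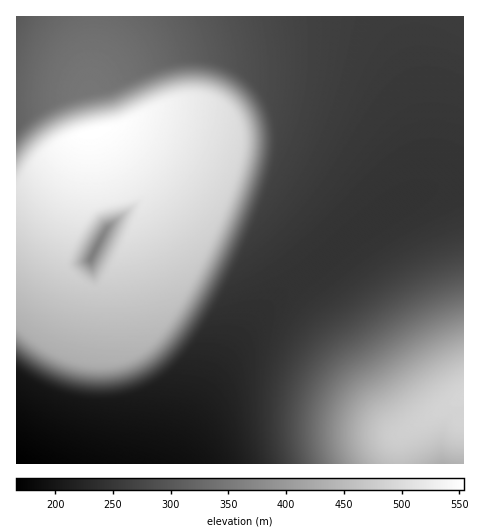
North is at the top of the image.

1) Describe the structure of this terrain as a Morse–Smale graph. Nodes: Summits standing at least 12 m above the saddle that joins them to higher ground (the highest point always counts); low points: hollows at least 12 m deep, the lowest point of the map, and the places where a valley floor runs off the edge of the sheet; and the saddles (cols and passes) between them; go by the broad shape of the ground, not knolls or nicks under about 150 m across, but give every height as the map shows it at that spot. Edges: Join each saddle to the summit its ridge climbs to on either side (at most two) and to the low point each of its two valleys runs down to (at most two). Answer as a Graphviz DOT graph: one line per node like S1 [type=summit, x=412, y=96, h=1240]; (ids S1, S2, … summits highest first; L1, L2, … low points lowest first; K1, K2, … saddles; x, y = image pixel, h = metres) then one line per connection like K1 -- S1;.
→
graph terrain {
  S1 [type=summit, x=95, y=132, h=554];
  S2 [type=summit, x=462, y=397, h=491];
  L1 [type=low, x=18, y=463, h=166];
  L2 [type=low, x=17, y=18, h=302];
  L3 [type=low, x=94, y=253, h=361];
  L4 [type=low, x=442, y=463, h=430];
  K1 [type=saddle, x=96, y=288, h=476];
  K2 [type=saddle, x=399, y=463, h=458];
  K3 [type=saddle, x=95, y=17, h=330];
  K4 [type=saddle, x=463, y=180, h=246];
  K1 -- S1;
  K1 -- L1;
  K1 -- L3;
  K2 -- S2;
  K2 -- L1;
  K2 -- L4;
  K3 -- S1;
  K3 -- L1;
  K3 -- L2;
  K4 -- S1;
  K4 -- S2;
  K4 -- L1;
}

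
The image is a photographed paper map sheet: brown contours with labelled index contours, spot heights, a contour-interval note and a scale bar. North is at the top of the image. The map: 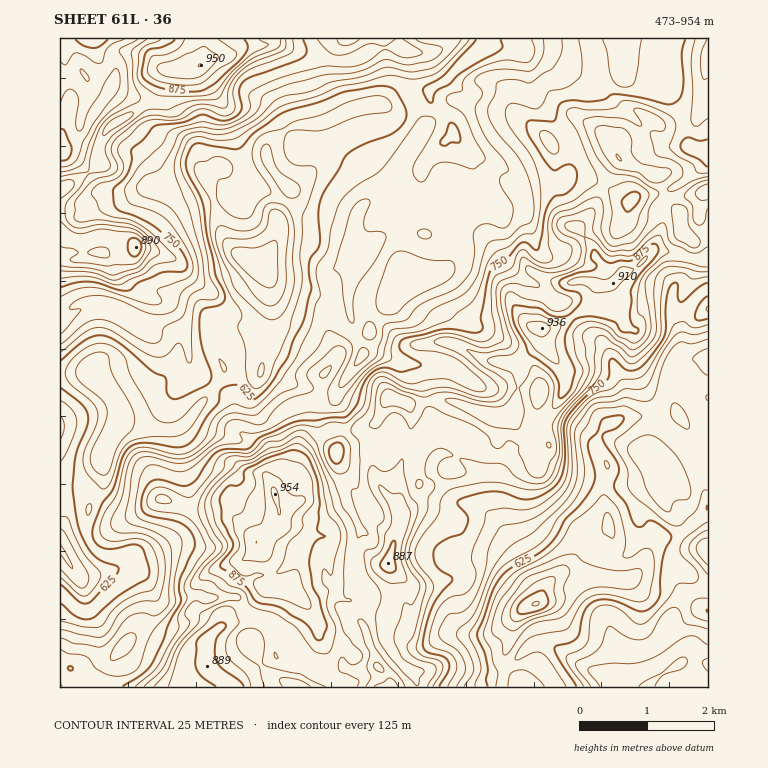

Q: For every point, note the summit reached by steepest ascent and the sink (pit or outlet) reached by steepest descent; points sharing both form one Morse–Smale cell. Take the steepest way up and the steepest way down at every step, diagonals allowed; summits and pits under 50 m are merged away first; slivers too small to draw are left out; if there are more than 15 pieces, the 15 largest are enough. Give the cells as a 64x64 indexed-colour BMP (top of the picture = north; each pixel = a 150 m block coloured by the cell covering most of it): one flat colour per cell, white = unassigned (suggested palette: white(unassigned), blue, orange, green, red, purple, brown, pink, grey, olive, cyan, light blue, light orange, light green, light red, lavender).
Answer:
<image width="64" height="64" href="data:image/bmp;base64,Qk12CAAAAAAAAHYAAAAoAAAAQAAAAEAAAAABAAQAAAAAAAAIAAATCwAAEwsAABAAAAAAAAAA////ALR3HwAOf/8ALKAsACgn1gC9Z5QAS1aMAMJ34wB/f38AIr28AM++FwDox64AeLv/AIrfmACWmP8A1bDFAFVVVVVVVVVVXMzMzMzMAAAABmZmZmZmiIiIiIiIiIiIVVVVVVVVVVzMzMzMzAAAAAAGZmZmZoiIiIiIiIiIiIhVVVVVVVVVXMzMzMzMAAAAAGZmZmZmiIiIiIiIiIiIiFVVVVVVVVVczMzMzMwAAAAGZmZmZmaIiIiIiIiIiIiIVVVVVVVVVVzMzMzMzAAAAGZmZmZmZoiIiIiIiIiIiIhVVVVVVVVVXMzMzMzMAAAAZmZmZmZmaIiIiIiIiIiIiFVVVVVVVVVVzMzMzMAAAAAGZmZmZmZoiIiIiIiIiIiIVVVVVVVVVVVVzMzMwAAAAAZmZmZmZmiIiIiIiIiIiIhQAFVVVVVVVVVczMwAAAAABmZmZmZmZmiIiIiIiIiIgAAABVVVVVVVVVXMwAAAAAAGZmZmZmZmY4iIiIiIiIiAAAAAVVVVVVVVVVAAAAAAAAZmZmZmZmZjiIiIiIiIiAAAAAAFVVVVVVVVUAAAAAAABmZmZmZmZjMzmZmZmIiIAAAAAAVVVVVVVVUAAAAAAAAGZmZmZmZmMzM5mZmZiAAAAABVVVVVVVVVVQAAAAAAAAZmZmZmZmMzMzOZmZkAAAAAClVVVVVVVVVaAAAAAAAABmZmZmZmYzMzMzmZmZAAAAAKpVVVVVVVVVqgAAAAAAAGZmZmZmYzMzMzM5mZmZkAAAqqpVVVVVVVqqoAAAAAAABmZmZmYzMzMzMzmZmZmZAACqqqVVVVVVqqqgAAAAAABmZmZmYzMzMzMzOZmZmZmQAKqqqqqqqqqqqgAAAAAAAGZmZgADMzMzMzM5mZmZmZDu6qqqqqqqqqqqAAAAAAAAZmZgAAMzMzMzMzmZmZmZnu7qqqqqqqqqqqoQAAAAAABmZgAAMzMzMzMzOZmZmZme7uqqqqqqqqqqqhEAAAAAAGZmAAAzMzMzMzM5mZmZmZ7u6qqqqqqqqqqhERAAAAAABmYAMzMzMzMzMzmZmZmZnu7qqqqqqqqqqqEREAAAAAAGYAMzMzMzMzMzmZmZmZme7u6qqqqqqqqqERERAAAAIgYwAzMzMzMzMzOZmZmZmZ7u7qqq//qqqqEREREREgAiIjMzMzMzMzMzMzmZmZmZnu7u7////6qqERERERESIiIiMzMzMzMzMzMzM5mZmZme7u7v////+qoRERERERIiIiIzMzMiIjMzMzMzMzOZmZ7u7t3////6qhERERERIiIiIiIiIiIiMzMzMzMzM5mZnu7t3d////+hERERERESIiIiIiIiIiIzMzMzMzMzOZme7t3d3d//93ERERERERIiIiIiIiIiIjMzMzMzMzMzmZ3d3d3d3f93cRERERERESIiIiIiIiIiIzMzMzMzMzOZnd3d3d3d/3dxEREREREREiIiIiIiIiIjMzMzMzMzMzmd3d3d3d3fdxERERERERESIiIiIiIiIiIzMzMzMzMzmZ3d3d3d3fd3ERERERERERIiIiIiIiIiIjMzMzMzMzM5nd3d3d3/93cRF3ERERERESIiIiIiIiIiMzMzMzMzMzmQ3d3Qd//3d3d3dxERERERIiIiIiIiIiIzMzMzMzMzOZcA0Ad3/3d3d3d3ERERERESIiIiIiIiIjMzMzMzMzM5l3d3d3d3d3d3d3cREREREREiIiIiIiIiIzMzMzMzMzOXd3d3d3d3d3d3dxERERERESIiIiIiIiIiMzMzMzMzMzd3d3d3d3d3d3dxEREREREREiIiIiIiIiIiIiIzMzMzN3d3d3d3d3d3dxERERERERERERIiIiIiIiIiIiIzMzM3cAAHd3d3d3dxERERERERERERESIiIiIiIiIiIiMzMidwAAB3d3d3dxERERERERERERERIiIiIiIiIiIiIiIiJ3dwd3d3d3dxEREREREREREREREiIiIiIiIiIiIiIiAHd3d3d3d3d3EREREREREREREREiIiIiIiIiIiIiIiAAd3d3d3d3d3cRERERERERERERERIiIiIiIiIiIiIiIAB3d3d3d3d3cREREREREREREREREiIhIiIiIiIiIiIgAHd3d3d3d3dxERERERERERERERERIiESIiIiIiERIgAAB3dERERER3ERERERERERERERERIiERESIiIiEREREAAAdEREREREERERERERERERERERIiEREREREhERERERAAC7REREREREQREREREREREREREiIREREREREREREREQC7tERERERERERBERERERERERESIRERERERERERERERG7u0REREREREREQRERERERERERIhEREREREREREREREbu7REREREREREREERERERERERERERERERERERERERERu7u0REREREREREREERERERERERERERERERERERERERG7u7u0REREREREREREQREREREREREREREREREREREREbu7u7tEREREREREREREREERERERERERERERERERERERu7u7u7REREREREREREREREERERERERERERERERERERG7u7u7u0RERERERERERERERERBEREREREREREREREREbu7u7u7RERERERERERERERERERBERERERERERERERERu7u7u7u7u0REREREREREREREREQRERERERERERERERG7u7u7u7u7AAREREREREREREREREEREREREREREREREbu7u7u7u7sAAABERERERERERERERBERERERERERERER"/>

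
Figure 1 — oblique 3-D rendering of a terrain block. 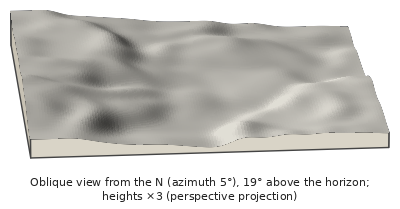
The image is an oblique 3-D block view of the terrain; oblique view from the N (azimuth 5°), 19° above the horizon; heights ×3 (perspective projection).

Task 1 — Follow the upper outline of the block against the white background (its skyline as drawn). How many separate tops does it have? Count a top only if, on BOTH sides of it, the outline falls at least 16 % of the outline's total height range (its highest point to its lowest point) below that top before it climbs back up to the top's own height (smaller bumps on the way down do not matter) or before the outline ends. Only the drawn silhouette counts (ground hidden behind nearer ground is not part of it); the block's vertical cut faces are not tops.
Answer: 0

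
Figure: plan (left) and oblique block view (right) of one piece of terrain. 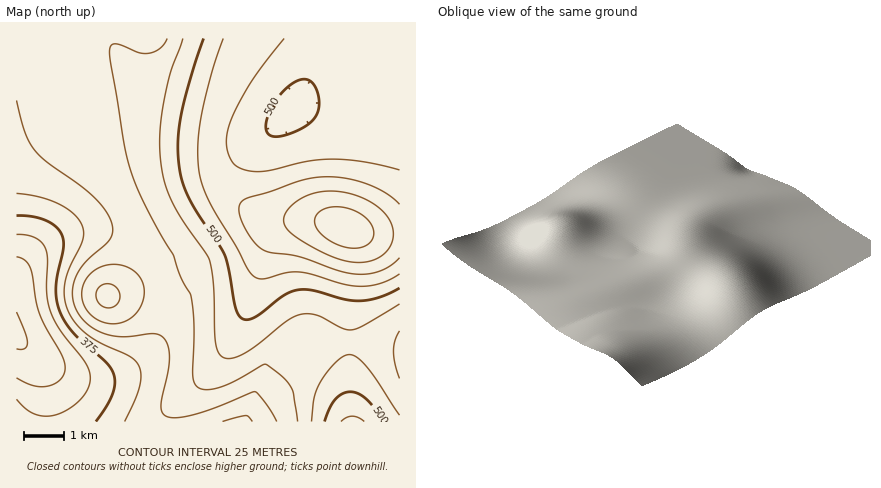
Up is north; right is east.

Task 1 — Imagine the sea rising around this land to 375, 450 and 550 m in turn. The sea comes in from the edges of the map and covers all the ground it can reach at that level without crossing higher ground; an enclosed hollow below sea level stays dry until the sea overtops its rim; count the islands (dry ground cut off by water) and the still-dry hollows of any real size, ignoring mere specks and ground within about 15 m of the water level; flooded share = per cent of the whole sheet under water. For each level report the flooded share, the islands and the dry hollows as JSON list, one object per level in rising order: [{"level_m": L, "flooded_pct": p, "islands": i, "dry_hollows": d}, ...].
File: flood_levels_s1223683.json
[{"level_m": 375, "flooded_pct": 9, "islands": 0, "dry_hollows": 0}, {"level_m": 450, "flooded_pct": 38, "islands": 1, "dry_hollows": 0}, {"level_m": 550, "flooded_pct": 92, "islands": 0, "dry_hollows": 0}]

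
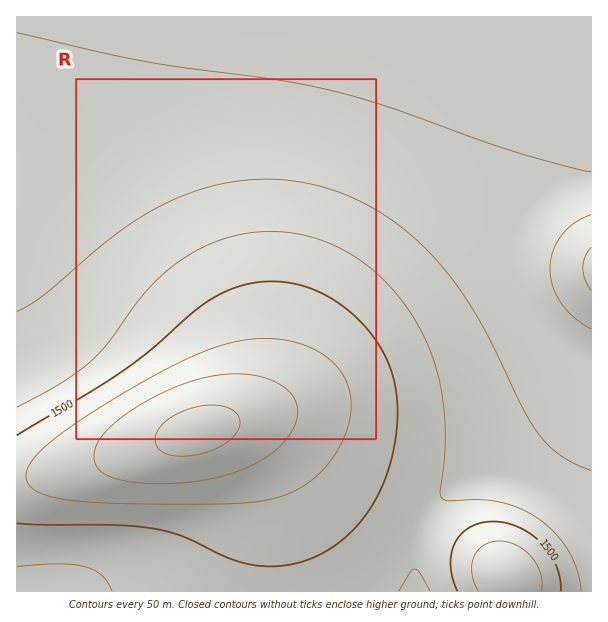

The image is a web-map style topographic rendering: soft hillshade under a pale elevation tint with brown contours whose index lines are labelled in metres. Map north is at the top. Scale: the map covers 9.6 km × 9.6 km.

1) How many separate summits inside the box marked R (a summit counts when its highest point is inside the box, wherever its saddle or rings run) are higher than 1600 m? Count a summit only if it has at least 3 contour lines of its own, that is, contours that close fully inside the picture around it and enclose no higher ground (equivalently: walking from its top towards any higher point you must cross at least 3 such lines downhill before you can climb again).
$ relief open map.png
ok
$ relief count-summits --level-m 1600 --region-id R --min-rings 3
1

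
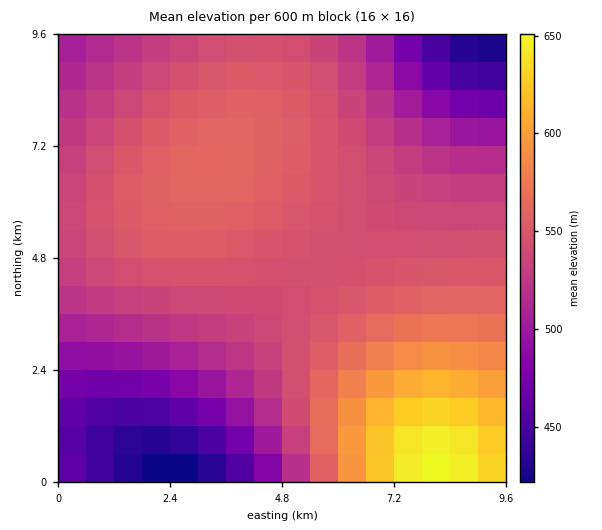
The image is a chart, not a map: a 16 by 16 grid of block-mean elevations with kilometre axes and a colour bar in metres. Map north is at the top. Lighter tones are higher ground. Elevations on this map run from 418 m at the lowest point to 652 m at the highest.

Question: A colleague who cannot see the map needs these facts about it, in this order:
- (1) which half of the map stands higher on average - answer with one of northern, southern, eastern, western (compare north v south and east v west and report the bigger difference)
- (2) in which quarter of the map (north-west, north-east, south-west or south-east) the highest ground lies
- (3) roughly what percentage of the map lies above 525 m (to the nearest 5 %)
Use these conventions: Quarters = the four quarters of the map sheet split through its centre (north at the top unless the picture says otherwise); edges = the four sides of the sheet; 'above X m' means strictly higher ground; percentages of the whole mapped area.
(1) The eastern half stands higher on average than the western half.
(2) Look to the south-east quarter for the highest ground.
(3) Ground above 525 m makes up about 70 % of the sheet.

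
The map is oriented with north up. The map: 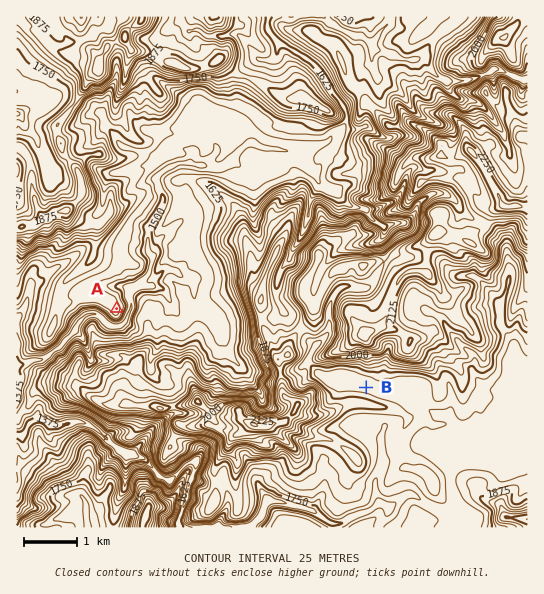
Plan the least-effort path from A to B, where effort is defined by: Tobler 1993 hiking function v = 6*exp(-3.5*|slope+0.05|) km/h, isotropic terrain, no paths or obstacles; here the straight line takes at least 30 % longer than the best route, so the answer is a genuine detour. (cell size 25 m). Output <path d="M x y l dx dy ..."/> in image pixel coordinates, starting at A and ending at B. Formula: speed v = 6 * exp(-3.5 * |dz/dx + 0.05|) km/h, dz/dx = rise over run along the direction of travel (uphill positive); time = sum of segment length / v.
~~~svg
<path d="M117 309l2-6 0-6 2-3 0-5 1-3 5-3 6 0 10-5 6 0 2-1 4 0 14-7 1 0 5-3 10 0 16-8 18 0 8 4 8 8 3 6 0 4 20 40 7 2 9 6 7 0 5 2 11 0 2 2 4 8 4 4 2 2 0 8 1 3 0 3 1 2 16 8 10 0 8 4 2 3 19 9"/>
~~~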